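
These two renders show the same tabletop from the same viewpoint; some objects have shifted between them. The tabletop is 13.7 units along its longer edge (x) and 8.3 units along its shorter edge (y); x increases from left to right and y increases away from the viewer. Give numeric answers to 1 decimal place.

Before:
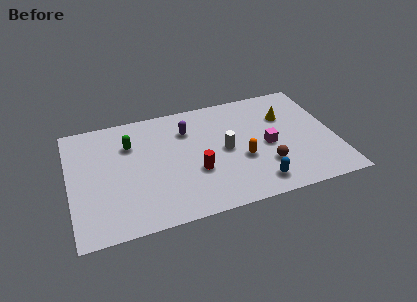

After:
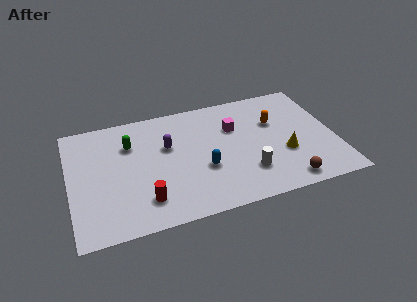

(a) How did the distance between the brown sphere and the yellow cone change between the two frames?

-1.5

Before: roughly 3.5 units apart; after: 2.0. That's 1.5 units closer together.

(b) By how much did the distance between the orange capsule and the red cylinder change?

+5.5

Before: roughly 2.4 units apart; after: 7.9. That's 5.5 units further apart.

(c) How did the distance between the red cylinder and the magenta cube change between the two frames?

+2.3

The distance was about 3.9 in the first image and 6.2 in the second, so they moved 2.3 units further apart.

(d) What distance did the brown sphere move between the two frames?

1.7

The brown sphere moved from about (10.0, 2.4) to (10.9, 1.0), a distance of √(0.9² + 1.4²) ≈ 1.7.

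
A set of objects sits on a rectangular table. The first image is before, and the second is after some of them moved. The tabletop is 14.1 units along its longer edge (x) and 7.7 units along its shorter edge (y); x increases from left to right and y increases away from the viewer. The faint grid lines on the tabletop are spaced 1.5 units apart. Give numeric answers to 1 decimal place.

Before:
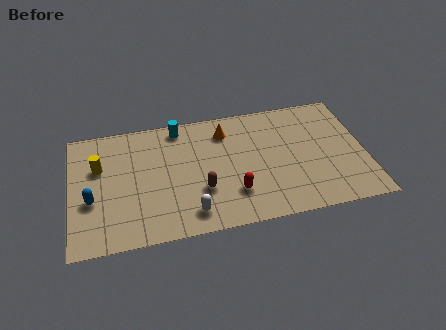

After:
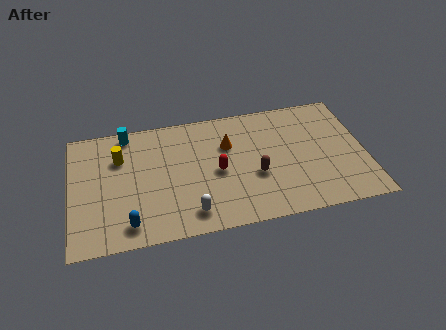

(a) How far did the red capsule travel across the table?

1.7

The red capsule was near (7.7, 2.1) before and (7.0, 3.6) after, so it travelled √(0.7² + 1.5²) ≈ 1.7 units.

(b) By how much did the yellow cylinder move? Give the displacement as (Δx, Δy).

(1.0, 0.4)

The yellow cylinder started near (1.4, 5.0) and ended near (2.4, 5.4).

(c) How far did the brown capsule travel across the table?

2.6

From (6.2, 2.6) to (8.8, 3.0), the brown capsule covered √(2.6² + 0.4²) ≈ 2.6 units.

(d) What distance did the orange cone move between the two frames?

0.9

The orange cone moved from about (7.5, 6.1) to (7.6, 5.2), a distance of √(0.1² + 0.9²) ≈ 0.9.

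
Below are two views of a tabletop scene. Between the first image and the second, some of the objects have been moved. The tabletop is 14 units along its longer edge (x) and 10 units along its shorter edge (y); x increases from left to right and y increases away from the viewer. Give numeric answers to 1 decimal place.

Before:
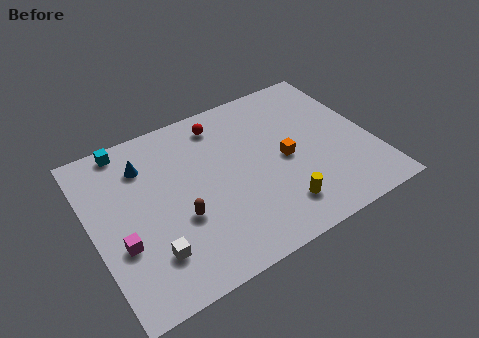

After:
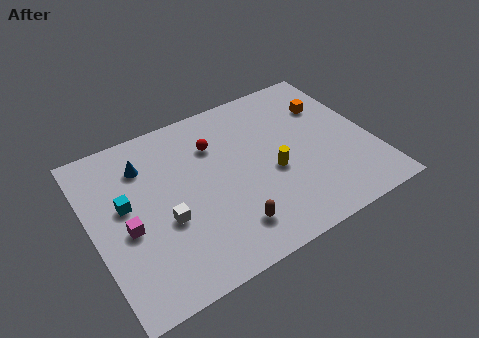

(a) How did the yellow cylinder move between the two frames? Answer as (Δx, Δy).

(0.1, 2.2)

From the two frames, the yellow cylinder sits at roughly (8.8, 2.0) before and (8.9, 4.2) after.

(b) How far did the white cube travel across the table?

1.7

The white cube was near (2.5, 2.4) before and (3.4, 3.9) after, so it travelled √(0.9² + 1.5²) ≈ 1.7 units.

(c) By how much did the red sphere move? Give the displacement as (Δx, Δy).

(-0.5, -1.2)

From the two frames, the red sphere sits at roughly (6.9, 8.4) before and (6.4, 7.2) after.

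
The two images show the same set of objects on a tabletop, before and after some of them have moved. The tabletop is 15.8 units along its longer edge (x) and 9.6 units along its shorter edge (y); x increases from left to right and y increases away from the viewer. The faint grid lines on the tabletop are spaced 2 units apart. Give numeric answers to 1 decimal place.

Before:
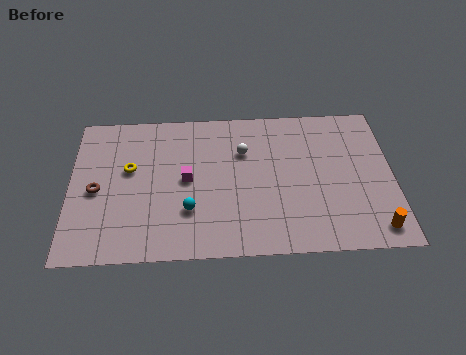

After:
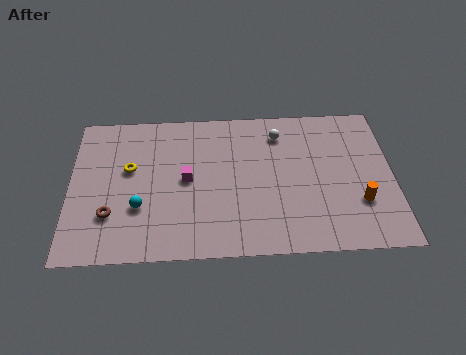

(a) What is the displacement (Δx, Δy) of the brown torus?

(0.7, -1.6)

From the two frames, the brown torus sits at roughly (1.3, 4.4) before and (2.0, 2.8) after.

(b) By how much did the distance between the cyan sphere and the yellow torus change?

-1.5

The distance was about 4.0 in the first image and 2.5 in the second, so they moved 1.5 units closer together.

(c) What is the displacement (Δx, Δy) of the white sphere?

(1.8, 1.1)

The white sphere was at about (8.5, 6.6) and moved to about (10.3, 7.7).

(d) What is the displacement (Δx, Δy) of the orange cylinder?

(-0.7, 1.7)

From the two frames, the orange cylinder sits at roughly (14.8, 1.3) before and (14.1, 3.0) after.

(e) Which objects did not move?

the yellow torus and the magenta cube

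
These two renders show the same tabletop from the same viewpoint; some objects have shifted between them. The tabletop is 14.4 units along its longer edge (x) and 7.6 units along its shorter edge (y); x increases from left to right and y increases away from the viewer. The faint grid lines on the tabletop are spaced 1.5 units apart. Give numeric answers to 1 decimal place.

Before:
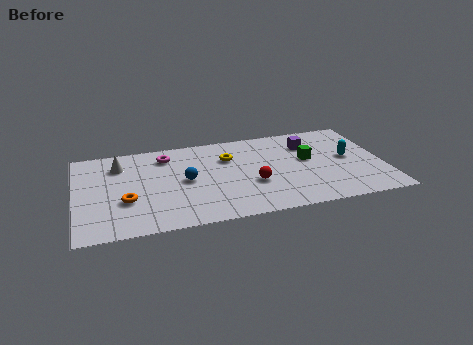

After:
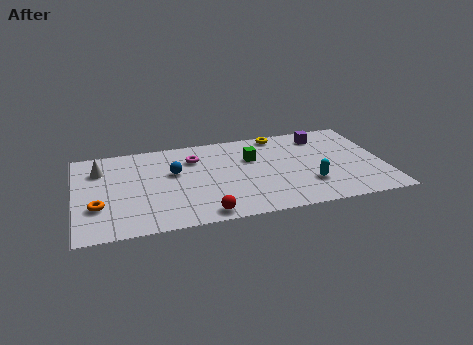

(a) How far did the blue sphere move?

0.9

From (5.1, 3.8) to (4.6, 4.6), the blue sphere covered √(0.5² + 0.8²) ≈ 0.9 units.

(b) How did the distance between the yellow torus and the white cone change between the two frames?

+3.5

The distance was about 5.1 in the first image and 8.6 in the second, so they moved 3.5 units further apart.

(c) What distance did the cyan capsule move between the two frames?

2.7

The cyan capsule moved from about (12.8, 4.0) to (10.8, 2.2), a distance of √(2.0² + 1.8²) ≈ 2.7.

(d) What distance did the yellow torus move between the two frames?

2.9

The yellow torus moved from about (7.2, 5.3) to (9.7, 6.8), a distance of √(2.5² + 1.5²) ≈ 2.9.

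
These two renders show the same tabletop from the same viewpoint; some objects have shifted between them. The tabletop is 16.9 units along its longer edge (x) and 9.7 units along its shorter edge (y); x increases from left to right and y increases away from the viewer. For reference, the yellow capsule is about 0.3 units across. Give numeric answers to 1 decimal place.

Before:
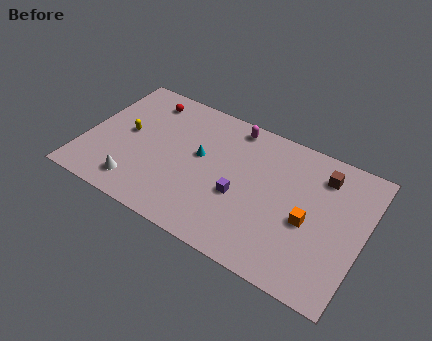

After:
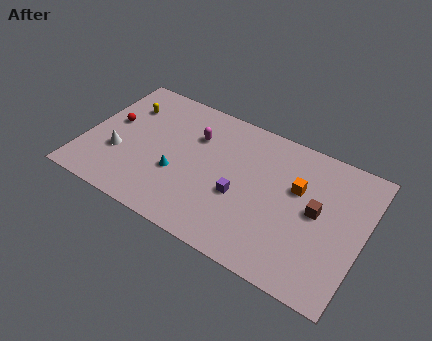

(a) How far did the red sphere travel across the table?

3.1

From (3.1, 8.1) to (1.4, 5.5), the red sphere covered √(1.7² + 2.6²) ≈ 3.1 units.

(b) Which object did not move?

the purple cube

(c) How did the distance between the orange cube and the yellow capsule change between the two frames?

-0.5

They were about 11.3 units apart before and 10.8 after — 0.5 units closer together.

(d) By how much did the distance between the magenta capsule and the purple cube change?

-0.5

They were about 4.8 units apart before and 4.3 after — 0.5 units closer together.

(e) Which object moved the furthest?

the red sphere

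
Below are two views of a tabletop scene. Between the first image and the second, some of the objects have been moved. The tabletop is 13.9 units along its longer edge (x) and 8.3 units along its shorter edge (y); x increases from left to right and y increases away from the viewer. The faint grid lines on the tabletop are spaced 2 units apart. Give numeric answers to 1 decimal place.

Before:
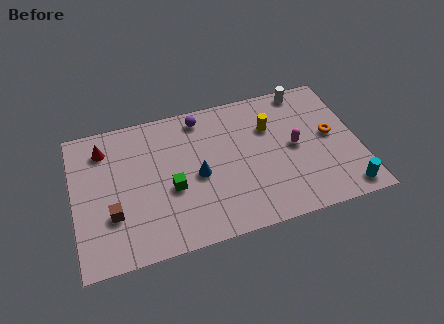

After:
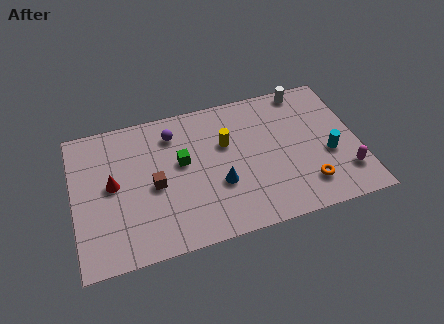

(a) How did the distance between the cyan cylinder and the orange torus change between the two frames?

-1.5

They were about 3.4 units apart before and 1.9 after — 1.5 units closer together.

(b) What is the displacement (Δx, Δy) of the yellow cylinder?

(-2.2, -0.4)

The yellow cylinder started near (9.7, 5.7) and ended near (7.5, 5.3).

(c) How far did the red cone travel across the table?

2.2

The red cone moved from about (1.6, 6.6) to (1.9, 4.4), a distance of √(0.3² + 2.2²) ≈ 2.2.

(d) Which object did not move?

the white cylinder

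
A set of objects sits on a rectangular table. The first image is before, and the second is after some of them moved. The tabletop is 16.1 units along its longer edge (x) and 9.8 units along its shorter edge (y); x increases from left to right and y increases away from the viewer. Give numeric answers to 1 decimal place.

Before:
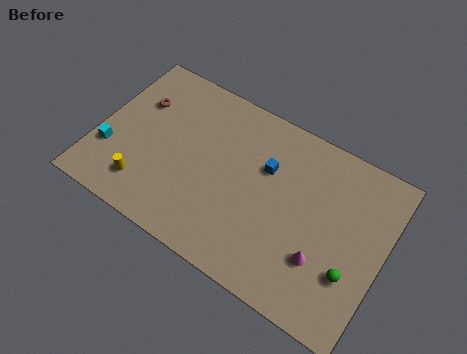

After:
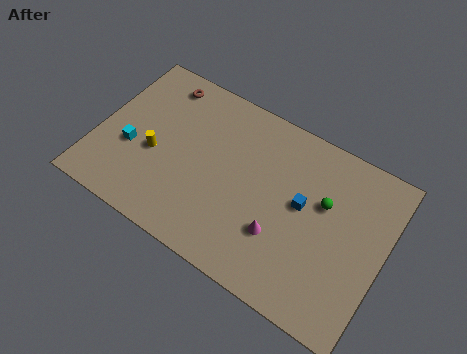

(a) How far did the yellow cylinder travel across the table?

2.1

From (3.1, 2.0) to (3.3, 4.1), the yellow cylinder covered √(0.2² + 2.1²) ≈ 2.1 units.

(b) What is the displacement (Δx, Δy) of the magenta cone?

(-2.4, 0.1)

The magenta cone was at about (13.0, 3.0) and moved to about (10.6, 3.1).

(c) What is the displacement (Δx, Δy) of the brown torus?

(1.0, 1.7)

The brown torus started near (1.9, 6.7) and ended near (2.9, 8.4).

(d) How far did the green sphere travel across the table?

3.6

The green sphere was near (14.6, 3.1) before and (12.6, 6.1) after, so it travelled √(2.0² + 3.0²) ≈ 3.6 units.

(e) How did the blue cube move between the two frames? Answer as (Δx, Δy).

(2.2, -1.0)

The blue cube started near (9.3, 6.4) and ended near (11.5, 5.4).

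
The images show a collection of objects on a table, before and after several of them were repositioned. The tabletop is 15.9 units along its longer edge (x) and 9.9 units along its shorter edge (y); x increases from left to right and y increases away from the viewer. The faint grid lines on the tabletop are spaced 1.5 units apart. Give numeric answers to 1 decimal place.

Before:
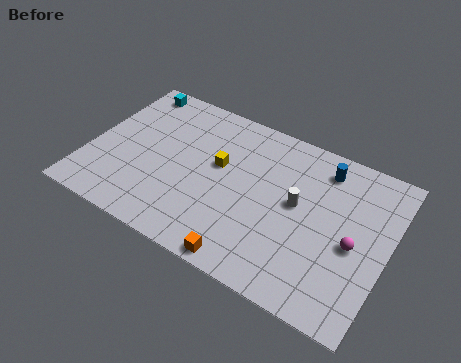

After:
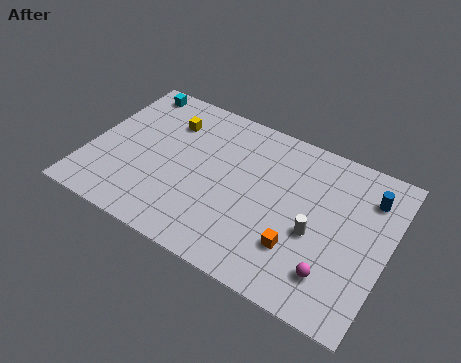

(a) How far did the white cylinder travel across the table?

1.7

From (11.1, 5.4) to (12.2, 4.1), the white cylinder covered √(1.1² + 1.3²) ≈ 1.7 units.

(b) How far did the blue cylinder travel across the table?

2.6

The blue cylinder was near (12.1, 8.2) before and (14.6, 7.6) after, so it travelled √(2.5² + 0.6²) ≈ 2.6 units.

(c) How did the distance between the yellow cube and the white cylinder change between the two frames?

+4.7

Before: roughly 4.3 units apart; after: 9.0. That's 4.7 units further apart.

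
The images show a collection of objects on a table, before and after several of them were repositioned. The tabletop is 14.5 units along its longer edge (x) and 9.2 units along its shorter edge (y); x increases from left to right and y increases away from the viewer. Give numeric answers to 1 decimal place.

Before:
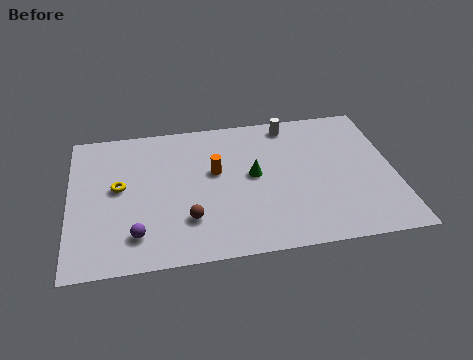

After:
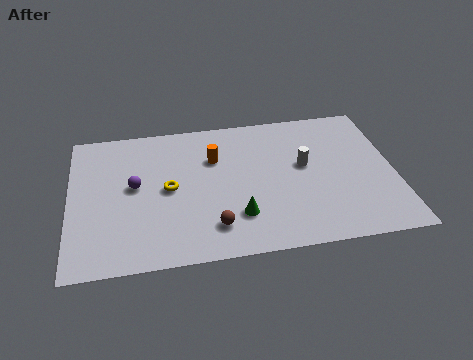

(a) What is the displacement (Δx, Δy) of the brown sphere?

(1.1, -0.6)

The brown sphere was at about (5.2, 2.5) and moved to about (6.3, 1.9).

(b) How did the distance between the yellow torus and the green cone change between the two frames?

-2.3

Before: roughly 6.0 units apart; after: 3.7. That's 2.3 units closer together.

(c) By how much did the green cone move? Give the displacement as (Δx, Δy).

(-0.8, -2.5)

The green cone started near (8.2, 4.9) and ended near (7.4, 2.4).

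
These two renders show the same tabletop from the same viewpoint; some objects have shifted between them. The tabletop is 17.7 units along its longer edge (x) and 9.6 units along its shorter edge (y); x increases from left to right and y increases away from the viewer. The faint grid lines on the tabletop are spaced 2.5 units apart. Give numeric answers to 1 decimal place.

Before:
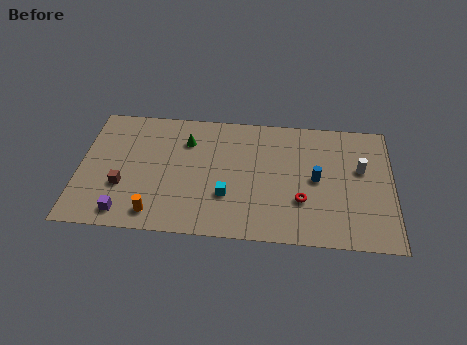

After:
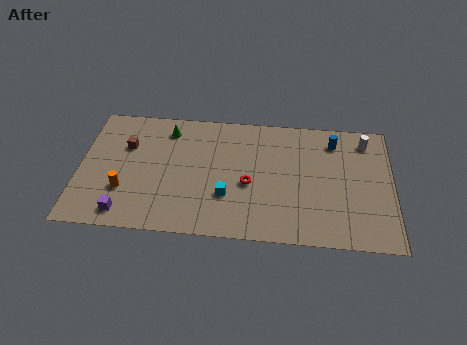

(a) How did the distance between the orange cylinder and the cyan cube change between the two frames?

+1.5

The distance was about 4.3 in the first image and 5.8 in the second, so they moved 1.5 units further apart.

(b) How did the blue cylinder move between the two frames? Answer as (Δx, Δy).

(1.0, 3.0)

From the two frames, the blue cylinder sits at roughly (13.4, 4.8) before and (14.4, 7.8) after.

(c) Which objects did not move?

the purple cube and the cyan cube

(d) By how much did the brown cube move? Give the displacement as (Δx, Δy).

(0.1, 3.1)

The brown cube was at about (2.5, 3.3) and moved to about (2.6, 6.4).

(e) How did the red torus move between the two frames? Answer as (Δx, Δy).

(-3.0, 1.0)

From the two frames, the red torus sits at roughly (12.6, 3.1) before and (9.6, 4.1) after.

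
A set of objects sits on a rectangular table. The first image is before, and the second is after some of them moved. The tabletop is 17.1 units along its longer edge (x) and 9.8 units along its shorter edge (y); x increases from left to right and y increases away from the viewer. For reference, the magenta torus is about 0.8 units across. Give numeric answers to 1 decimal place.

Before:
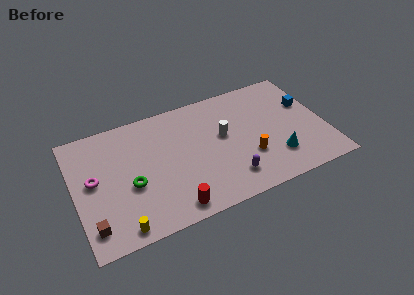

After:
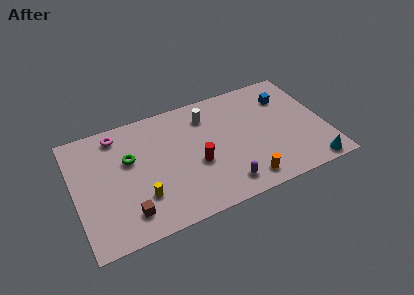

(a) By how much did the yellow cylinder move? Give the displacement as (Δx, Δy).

(1.6, 1.8)

The yellow cylinder started near (2.7, 1.0) and ended near (4.3, 2.8).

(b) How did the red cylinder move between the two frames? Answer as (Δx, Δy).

(2.0, 2.8)

The red cylinder was at about (6.2, 1.2) and moved to about (8.2, 4.0).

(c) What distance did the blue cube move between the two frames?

1.7

The blue cube was near (16.1, 6.2) before and (14.8, 7.3) after, so it travelled √(1.3² + 1.1²) ≈ 1.7 units.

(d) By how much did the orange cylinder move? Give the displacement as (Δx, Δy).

(-0.5, -1.8)

The orange cylinder started near (11.7, 3.2) and ended near (11.2, 1.4).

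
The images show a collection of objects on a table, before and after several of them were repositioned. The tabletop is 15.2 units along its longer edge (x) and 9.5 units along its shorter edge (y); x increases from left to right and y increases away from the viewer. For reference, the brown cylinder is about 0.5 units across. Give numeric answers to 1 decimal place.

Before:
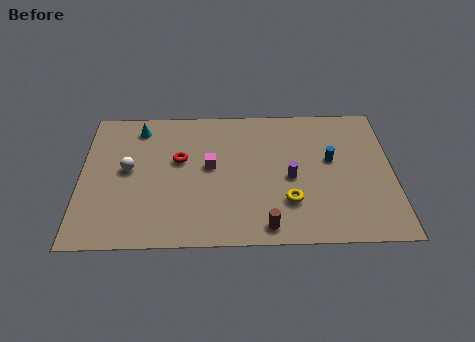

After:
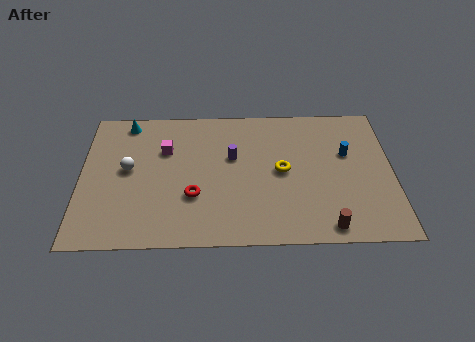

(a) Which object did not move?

the white sphere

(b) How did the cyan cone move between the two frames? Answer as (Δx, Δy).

(-0.6, 0.4)

The cyan cone started near (2.8, 8.0) and ended near (2.2, 8.4).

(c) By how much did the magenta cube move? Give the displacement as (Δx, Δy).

(-2.2, 1.2)

From the two frames, the magenta cube sits at roughly (6.3, 5.2) before and (4.1, 6.4) after.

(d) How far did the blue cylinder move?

0.9

From (12.2, 5.5) to (13.0, 5.9), the blue cylinder covered √(0.8² + 0.4²) ≈ 0.9 units.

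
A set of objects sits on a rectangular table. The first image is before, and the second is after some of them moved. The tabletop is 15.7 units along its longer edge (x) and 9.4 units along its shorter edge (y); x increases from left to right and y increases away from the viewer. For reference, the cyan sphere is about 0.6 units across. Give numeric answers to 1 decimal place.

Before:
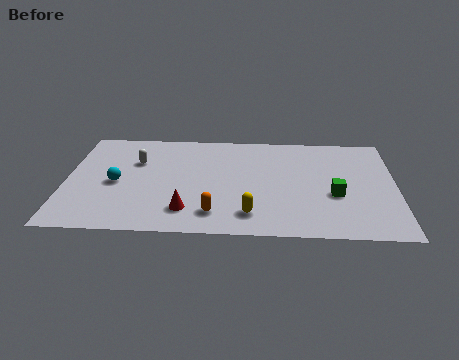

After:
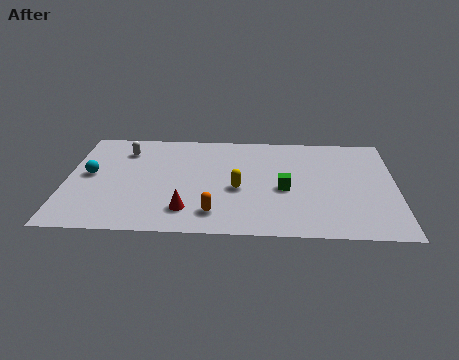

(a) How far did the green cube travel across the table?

2.4

The green cube was near (12.8, 3.7) before and (10.4, 4.1) after, so it travelled √(2.4² + 0.4²) ≈ 2.4 units.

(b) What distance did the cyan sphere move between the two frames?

1.5

The cyan sphere was near (2.4, 4.3) before and (1.1, 5.0) after, so it travelled √(1.3² + 0.7²) ≈ 1.5 units.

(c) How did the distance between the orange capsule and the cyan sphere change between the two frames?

+1.5

They were about 5.3 units apart before and 6.8 after — 1.5 units further apart.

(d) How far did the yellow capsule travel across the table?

2.3

The yellow capsule was near (8.8, 1.8) before and (8.2, 4.0) after, so it travelled √(0.6² + 2.2²) ≈ 2.3 units.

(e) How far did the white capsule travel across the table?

1.2

From (3.3, 6.3) to (2.7, 7.3), the white capsule covered √(0.6² + 1.0²) ≈ 1.2 units.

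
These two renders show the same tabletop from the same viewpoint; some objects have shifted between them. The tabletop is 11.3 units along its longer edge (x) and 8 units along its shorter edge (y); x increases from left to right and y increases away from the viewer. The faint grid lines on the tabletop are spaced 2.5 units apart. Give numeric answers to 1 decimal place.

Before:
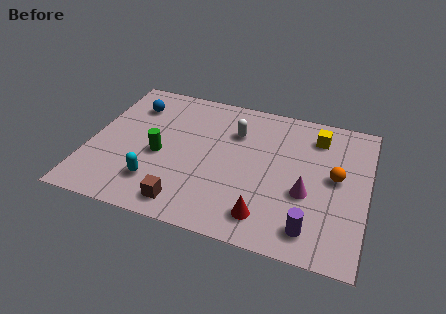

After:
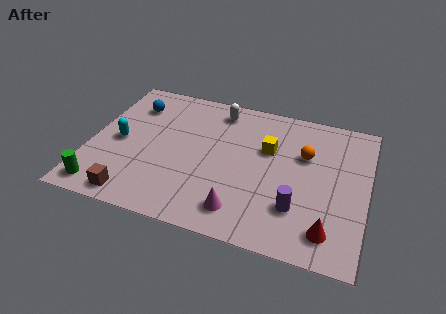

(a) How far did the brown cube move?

2.1

The brown cube moved from about (4.2, 1.1) to (2.1, 0.9), a distance of √(2.1² + 0.2²) ≈ 2.1.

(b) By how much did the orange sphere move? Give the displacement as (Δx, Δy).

(-1.3, 0.9)

From the two frames, the orange sphere sits at roughly (10.0, 4.3) before and (8.7, 5.2) after.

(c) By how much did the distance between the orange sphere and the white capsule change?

-0.4

Before: roughly 4.4 units apart; after: 4.0. That's 0.4 units closer together.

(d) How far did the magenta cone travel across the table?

3.0

The magenta cone moved from about (8.9, 3.1) to (6.4, 1.4), a distance of √(2.5² + 1.7²) ≈ 3.0.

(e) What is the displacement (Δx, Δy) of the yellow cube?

(-1.9, -1.3)

The yellow cube started near (9.1, 6.4) and ended near (7.2, 5.1).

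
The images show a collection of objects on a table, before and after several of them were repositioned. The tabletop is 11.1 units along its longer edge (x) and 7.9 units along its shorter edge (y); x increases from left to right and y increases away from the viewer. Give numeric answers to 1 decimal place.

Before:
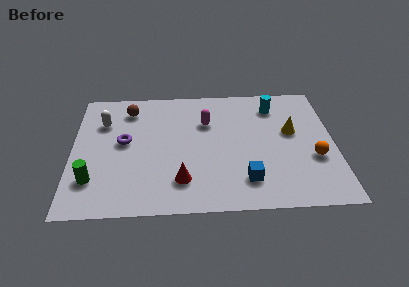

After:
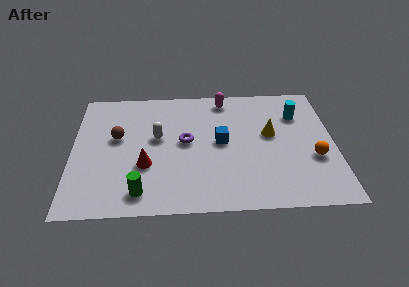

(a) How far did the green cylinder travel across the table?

2.2

The green cylinder was near (0.9, 2.0) before and (2.9, 1.2) after, so it travelled √(2.0² + 0.8²) ≈ 2.2 units.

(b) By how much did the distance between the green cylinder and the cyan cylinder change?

-0.7

They were about 8.8 units apart before and 8.1 after — 0.7 units closer together.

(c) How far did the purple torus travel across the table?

2.6

The purple torus moved from about (2.2, 4.3) to (4.8, 4.2), a distance of √(2.6² + 0.1²) ≈ 2.6.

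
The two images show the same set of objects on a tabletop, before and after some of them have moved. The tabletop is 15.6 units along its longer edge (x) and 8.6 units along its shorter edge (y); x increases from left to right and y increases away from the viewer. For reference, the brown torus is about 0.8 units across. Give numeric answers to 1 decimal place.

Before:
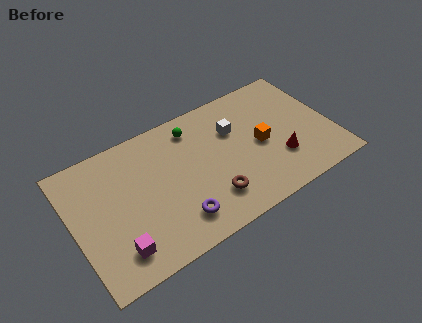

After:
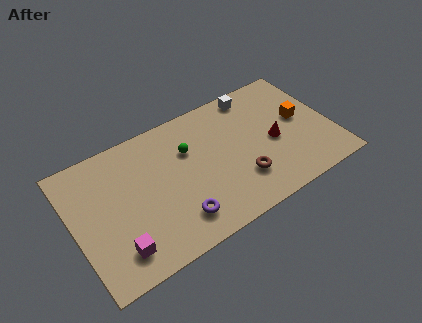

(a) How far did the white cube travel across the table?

2.4

The white cube moved from about (9.9, 5.8) to (11.5, 7.6), a distance of √(1.6² + 1.8²) ≈ 2.4.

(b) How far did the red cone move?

1.3

The red cone was near (12.2, 2.6) before and (12.1, 3.9) after, so it travelled √(0.1² + 1.3²) ≈ 1.3 units.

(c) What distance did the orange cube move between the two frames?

2.7

The orange cube was near (11.3, 4.1) before and (13.9, 4.7) after, so it travelled √(2.6² + 0.6²) ≈ 2.7 units.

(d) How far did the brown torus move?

1.9

The brown torus was near (7.9, 2.1) before and (9.8, 2.4) after, so it travelled √(1.9² + 0.3²) ≈ 1.9 units.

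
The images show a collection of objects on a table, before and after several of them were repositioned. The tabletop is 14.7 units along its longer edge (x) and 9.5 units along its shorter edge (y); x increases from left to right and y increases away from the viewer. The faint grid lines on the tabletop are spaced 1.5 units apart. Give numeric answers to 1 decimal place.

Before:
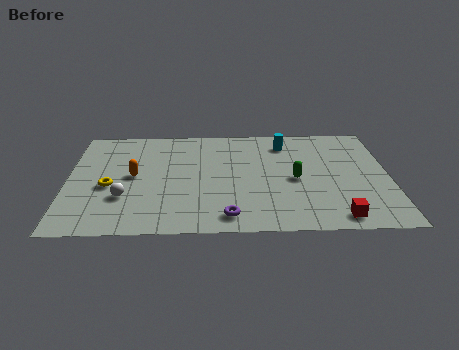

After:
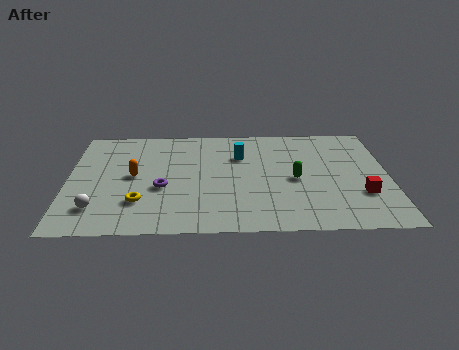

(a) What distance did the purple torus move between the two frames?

3.9

The purple torus moved from about (7.3, 1.3) to (4.3, 3.8), a distance of √(3.0² + 2.5²) ≈ 3.9.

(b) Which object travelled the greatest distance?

the purple torus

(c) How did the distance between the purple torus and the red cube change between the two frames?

+4.2

The distance was about 4.9 in the first image and 9.1 in the second, so they moved 4.2 units further apart.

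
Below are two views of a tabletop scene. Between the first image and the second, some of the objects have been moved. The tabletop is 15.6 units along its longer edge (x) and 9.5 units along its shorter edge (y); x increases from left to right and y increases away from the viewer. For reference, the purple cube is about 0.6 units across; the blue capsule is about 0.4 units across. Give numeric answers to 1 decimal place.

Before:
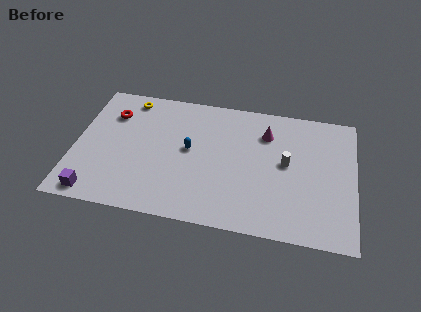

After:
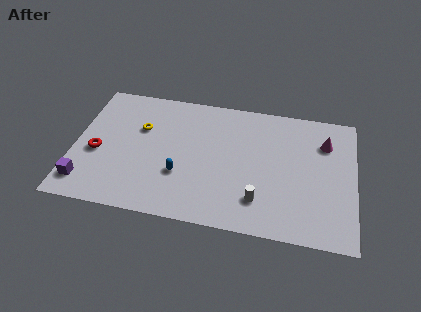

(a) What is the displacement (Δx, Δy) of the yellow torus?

(0.8, -2.1)

From the two frames, the yellow torus sits at roughly (2.8, 8.3) before and (3.6, 6.2) after.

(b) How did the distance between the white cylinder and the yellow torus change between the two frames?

-1.7

Before: roughly 9.6 units apart; after: 7.9. That's 1.7 units closer together.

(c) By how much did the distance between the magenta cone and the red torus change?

+4.3

The distance was about 8.7 in the first image and 13.0 in the second, so they moved 4.3 units further apart.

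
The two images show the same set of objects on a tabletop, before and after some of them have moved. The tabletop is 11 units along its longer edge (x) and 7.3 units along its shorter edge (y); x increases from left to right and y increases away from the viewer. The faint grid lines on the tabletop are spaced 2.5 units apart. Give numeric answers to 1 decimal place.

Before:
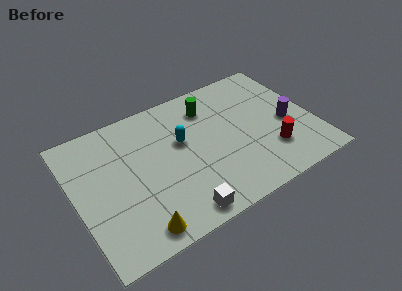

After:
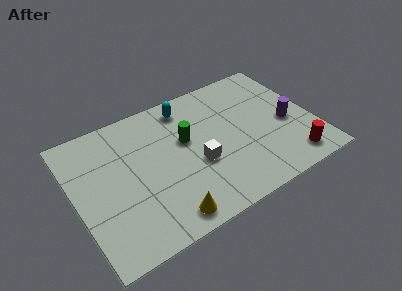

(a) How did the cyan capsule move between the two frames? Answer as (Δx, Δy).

(0.5, 1.8)

From the two frames, the cyan capsule sits at roughly (5.0, 4.4) before and (5.5, 6.2) after.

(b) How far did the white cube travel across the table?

2.4

The white cube was near (4.3, 0.8) before and (5.5, 2.9) after, so it travelled √(1.2² + 2.1²) ≈ 2.4 units.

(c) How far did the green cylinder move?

1.8

The green cylinder was near (6.5, 5.7) before and (5.2, 4.4) after, so it travelled √(1.3² + 1.3²) ≈ 1.8 units.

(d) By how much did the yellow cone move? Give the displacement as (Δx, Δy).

(1.3, 0.0)

The yellow cone was at about (2.4, 0.9) and moved to about (3.7, 0.9).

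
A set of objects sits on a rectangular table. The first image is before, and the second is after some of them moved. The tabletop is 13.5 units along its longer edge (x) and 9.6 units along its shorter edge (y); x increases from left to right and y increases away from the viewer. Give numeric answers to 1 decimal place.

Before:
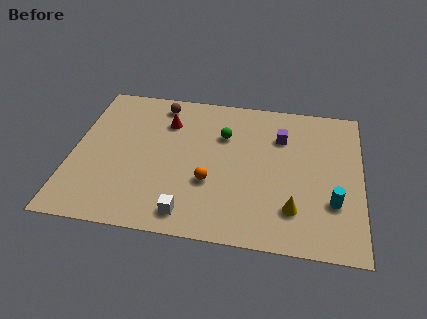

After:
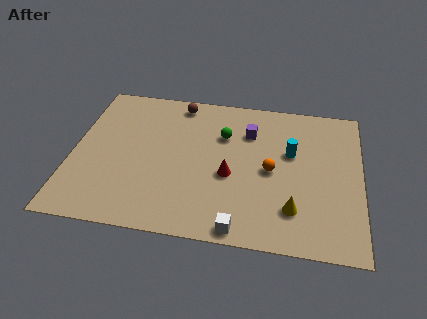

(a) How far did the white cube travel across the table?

2.5

The white cube was near (5.6, 1.3) before and (8.0, 0.8) after, so it travelled √(2.4² + 0.5²) ≈ 2.5 units.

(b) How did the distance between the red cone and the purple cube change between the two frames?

-2.3

They were about 5.4 units apart before and 3.1 after — 2.3 units closer together.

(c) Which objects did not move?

the green sphere and the yellow cone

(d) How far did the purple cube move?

1.5

From (9.7, 6.9) to (8.2, 7.0), the purple cube covered √(1.5² + 0.1²) ≈ 1.5 units.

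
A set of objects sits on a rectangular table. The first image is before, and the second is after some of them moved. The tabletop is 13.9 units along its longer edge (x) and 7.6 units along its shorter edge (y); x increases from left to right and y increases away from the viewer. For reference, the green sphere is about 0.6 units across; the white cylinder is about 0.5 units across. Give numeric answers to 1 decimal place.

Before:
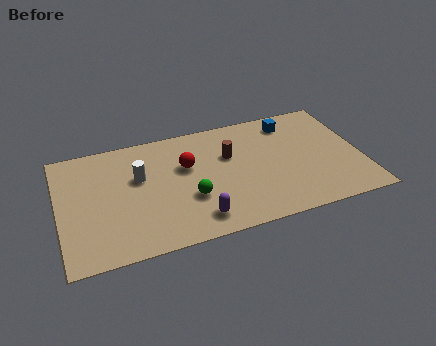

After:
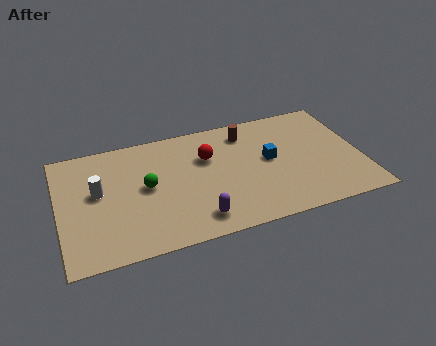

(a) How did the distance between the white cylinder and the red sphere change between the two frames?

+3.0

The distance was about 2.2 in the first image and 5.2 in the second, so they moved 3.0 units further apart.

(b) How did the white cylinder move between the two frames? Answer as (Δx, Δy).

(-1.9, -0.4)

The white cylinder started near (3.7, 4.7) and ended near (1.8, 4.3).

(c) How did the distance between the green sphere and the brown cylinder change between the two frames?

+2.3

Before: roughly 3.0 units apart; after: 5.3. That's 2.3 units further apart.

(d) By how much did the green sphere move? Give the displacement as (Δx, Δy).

(-1.9, 1.3)

The green sphere started near (5.9, 2.7) and ended near (4.0, 4.0).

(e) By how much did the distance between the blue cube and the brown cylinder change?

-1.0

They were about 3.3 units apart before and 2.3 after — 1.0 units closer together.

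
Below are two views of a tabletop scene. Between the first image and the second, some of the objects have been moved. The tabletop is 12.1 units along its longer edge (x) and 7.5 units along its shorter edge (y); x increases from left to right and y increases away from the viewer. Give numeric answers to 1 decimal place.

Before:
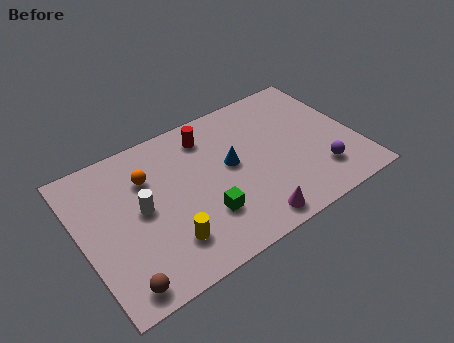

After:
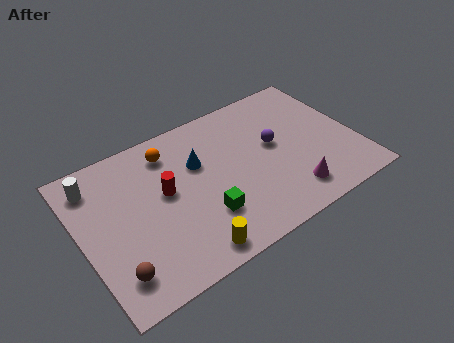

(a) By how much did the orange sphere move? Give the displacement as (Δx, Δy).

(1.1, 0.8)

From the two frames, the orange sphere sits at roughly (3.1, 5.3) before and (4.2, 6.1) after.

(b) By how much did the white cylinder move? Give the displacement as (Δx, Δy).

(-1.7, 2.2)

From the two frames, the white cylinder sits at roughly (2.6, 3.9) before and (0.9, 6.1) after.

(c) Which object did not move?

the green cube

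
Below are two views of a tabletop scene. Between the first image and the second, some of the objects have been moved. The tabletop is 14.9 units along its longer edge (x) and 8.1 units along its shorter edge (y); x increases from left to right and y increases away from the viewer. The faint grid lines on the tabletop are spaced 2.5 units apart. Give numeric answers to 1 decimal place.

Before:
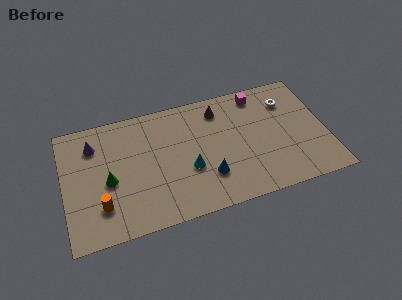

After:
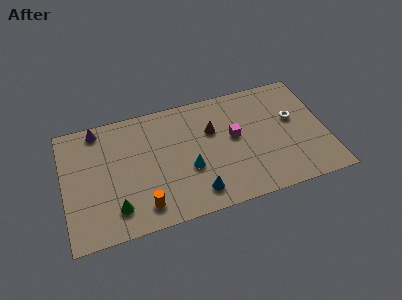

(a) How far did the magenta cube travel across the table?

3.0

From (11.3, 7.0) to (9.7, 4.5), the magenta cube covered √(1.6² + 2.5²) ≈ 3.0 units.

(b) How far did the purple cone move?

1.0

The purple cone was near (1.8, 6.2) before and (2.1, 7.2) after, so it travelled √(0.3² + 1.0²) ≈ 1.0 units.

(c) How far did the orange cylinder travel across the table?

2.4

The orange cylinder was near (2.0, 2.1) before and (4.3, 1.4) after, so it travelled √(2.3² + 0.7²) ≈ 2.4 units.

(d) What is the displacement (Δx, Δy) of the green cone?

(0.3, -1.9)

The green cone started near (2.5, 3.6) and ended near (2.8, 1.7).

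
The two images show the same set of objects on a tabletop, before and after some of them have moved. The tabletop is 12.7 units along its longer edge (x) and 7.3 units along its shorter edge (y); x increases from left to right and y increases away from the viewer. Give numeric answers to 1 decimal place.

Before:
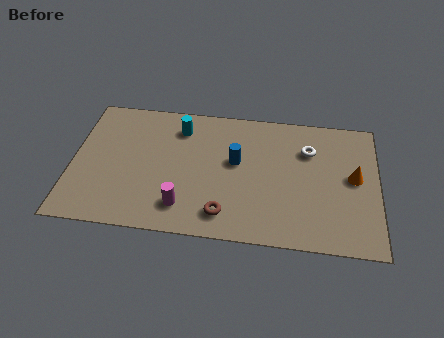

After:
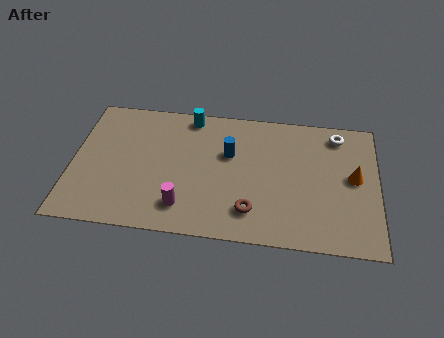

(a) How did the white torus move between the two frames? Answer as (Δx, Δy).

(1.2, 1.0)

The white torus was at about (9.8, 5.2) and moved to about (11.0, 6.2).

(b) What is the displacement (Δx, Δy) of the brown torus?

(1.1, 0.3)

The brown torus was at about (6.4, 1.3) and moved to about (7.5, 1.6).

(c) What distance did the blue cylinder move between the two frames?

0.5

The blue cylinder was near (6.8, 4.2) before and (6.5, 4.6) after, so it travelled √(0.3² + 0.4²) ≈ 0.5 units.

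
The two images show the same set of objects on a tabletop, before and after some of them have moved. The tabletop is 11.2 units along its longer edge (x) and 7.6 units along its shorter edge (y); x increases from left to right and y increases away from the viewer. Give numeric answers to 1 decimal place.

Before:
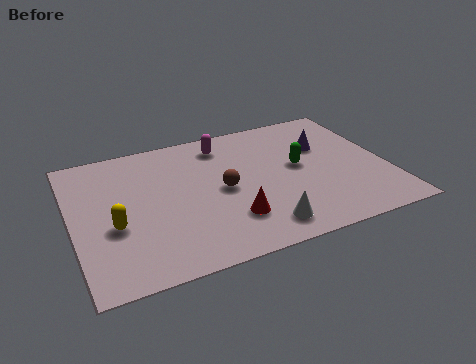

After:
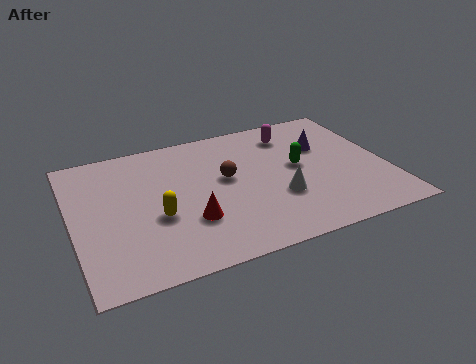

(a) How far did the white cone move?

1.6

The white cone was near (6.4, 1.2) before and (7.2, 2.6) after, so it travelled √(0.8² + 1.4²) ≈ 1.6 units.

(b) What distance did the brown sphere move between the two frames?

0.6

The brown sphere was near (5.3, 3.7) before and (5.5, 4.3) after, so it travelled √(0.2² + 0.6²) ≈ 0.6 units.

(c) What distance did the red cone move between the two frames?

1.5

The red cone moved from about (5.4, 2.0) to (4.0, 2.4), a distance of √(1.4² + 0.4²) ≈ 1.5.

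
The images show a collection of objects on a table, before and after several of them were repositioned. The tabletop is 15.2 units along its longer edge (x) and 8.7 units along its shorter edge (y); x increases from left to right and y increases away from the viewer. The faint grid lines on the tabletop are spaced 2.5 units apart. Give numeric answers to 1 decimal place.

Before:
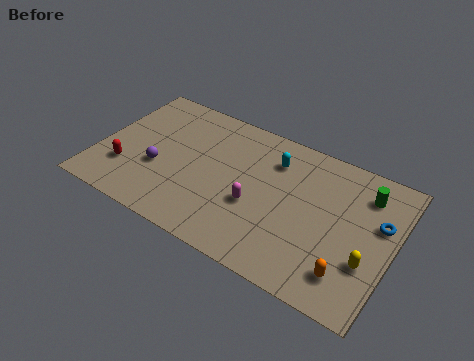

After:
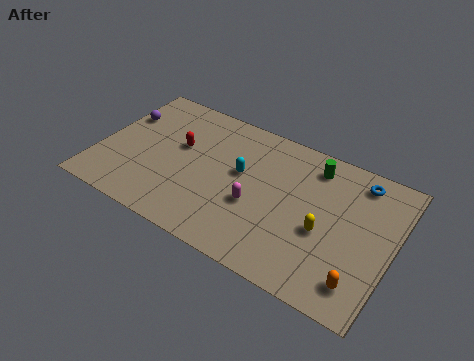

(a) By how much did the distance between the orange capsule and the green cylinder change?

+1.4

The distance was about 5.0 in the first image and 6.4 in the second, so they moved 1.4 units further apart.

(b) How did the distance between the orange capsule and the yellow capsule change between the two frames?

+1.5

They were about 1.4 units apart before and 2.9 after — 1.5 units further apart.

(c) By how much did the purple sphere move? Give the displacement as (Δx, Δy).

(-2.4, 2.6)

The purple sphere started near (3.2, 3.3) and ended near (0.8, 5.9).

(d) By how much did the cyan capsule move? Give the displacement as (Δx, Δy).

(-1.5, -1.6)

The cyan capsule was at about (8.8, 6.6) and moved to about (7.3, 5.0).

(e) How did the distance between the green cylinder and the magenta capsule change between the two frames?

-1.7

They were about 6.2 units apart before and 4.5 after — 1.7 units closer together.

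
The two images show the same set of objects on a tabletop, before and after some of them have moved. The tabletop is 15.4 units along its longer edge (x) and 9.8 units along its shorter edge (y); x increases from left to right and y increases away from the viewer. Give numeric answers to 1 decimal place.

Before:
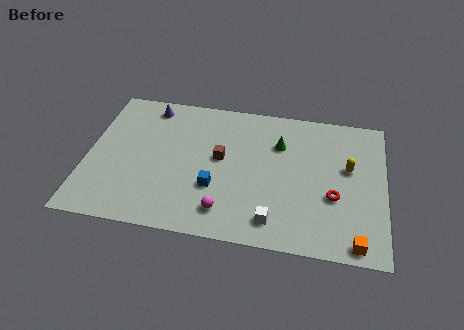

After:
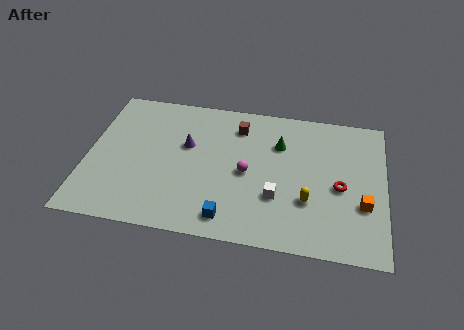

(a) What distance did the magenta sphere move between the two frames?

3.0

From (7.3, 1.8) to (8.3, 4.6), the magenta sphere covered √(1.0² + 2.8²) ≈ 3.0 units.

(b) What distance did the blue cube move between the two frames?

2.1

The blue cube was near (6.7, 3.3) before and (7.5, 1.4) after, so it travelled √(0.8² + 1.9²) ≈ 2.1 units.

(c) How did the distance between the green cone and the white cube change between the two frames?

-1.6

They were about 5.3 units apart before and 3.7 after — 1.6 units closer together.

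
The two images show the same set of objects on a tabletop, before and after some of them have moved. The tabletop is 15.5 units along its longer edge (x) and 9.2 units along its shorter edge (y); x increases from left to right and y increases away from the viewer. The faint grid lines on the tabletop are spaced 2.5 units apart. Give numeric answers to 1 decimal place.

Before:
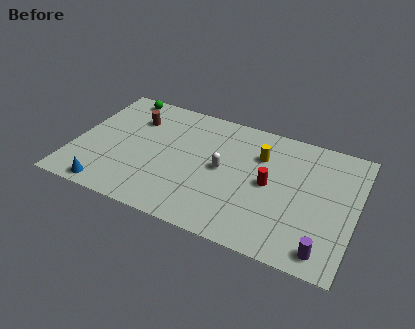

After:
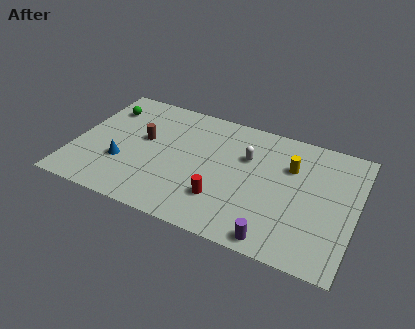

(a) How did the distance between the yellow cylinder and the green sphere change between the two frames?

+2.2

Before: roughly 8.3 units apart; after: 10.5. That's 2.2 units further apart.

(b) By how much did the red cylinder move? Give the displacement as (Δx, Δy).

(-2.4, -2.1)

The red cylinder was at about (10.8, 4.6) and moved to about (8.4, 2.5).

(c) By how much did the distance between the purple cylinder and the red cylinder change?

-1.2

They were about 4.7 units apart before and 3.5 after — 1.2 units closer together.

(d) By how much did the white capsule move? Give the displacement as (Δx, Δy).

(1.2, 1.4)

The white capsule was at about (8.2, 4.7) and moved to about (9.4, 6.1).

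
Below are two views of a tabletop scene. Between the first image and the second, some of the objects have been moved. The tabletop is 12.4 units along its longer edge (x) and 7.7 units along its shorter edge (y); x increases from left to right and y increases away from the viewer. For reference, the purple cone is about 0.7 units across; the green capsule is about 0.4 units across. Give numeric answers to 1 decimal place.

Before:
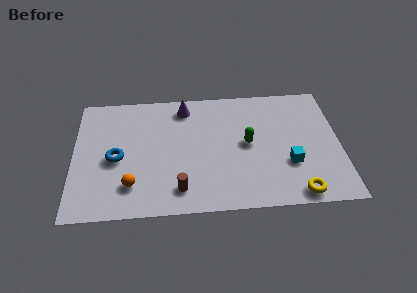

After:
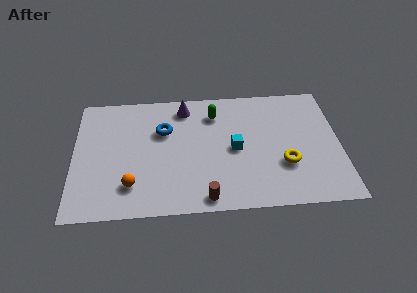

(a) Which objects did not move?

the purple cone and the orange sphere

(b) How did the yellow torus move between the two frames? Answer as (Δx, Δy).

(-0.5, 1.8)

The yellow torus started near (10.3, 0.8) and ended near (9.8, 2.6).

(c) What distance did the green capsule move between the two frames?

2.5

The green capsule moved from about (8.1, 4.0) to (6.6, 6.0), a distance of √(1.5² + 2.0²) ≈ 2.5.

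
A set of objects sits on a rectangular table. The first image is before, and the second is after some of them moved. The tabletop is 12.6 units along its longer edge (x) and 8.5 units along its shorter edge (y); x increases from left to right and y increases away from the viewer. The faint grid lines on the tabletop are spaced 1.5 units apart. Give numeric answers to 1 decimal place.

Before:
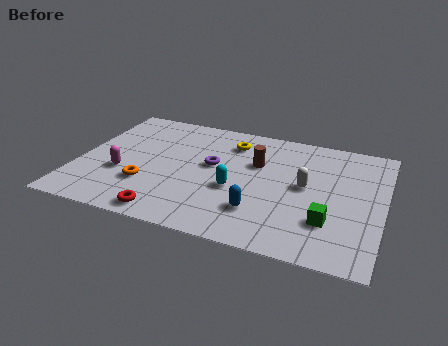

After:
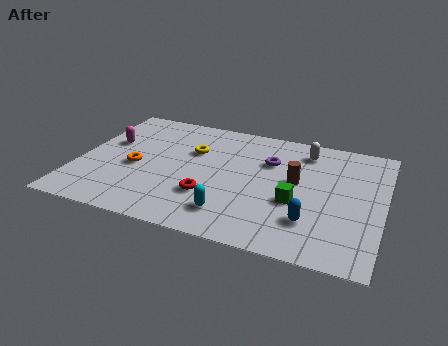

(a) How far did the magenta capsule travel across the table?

2.2

From (1.9, 3.1) to (1.1, 5.2), the magenta capsule covered √(0.8² + 2.1²) ≈ 2.2 units.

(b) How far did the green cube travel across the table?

1.7

From (10.5, 2.4) to (9.1, 3.3), the green cube covered √(1.4² + 0.9²) ≈ 1.7 units.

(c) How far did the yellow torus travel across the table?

1.9

The yellow torus was near (6.1, 6.7) before and (4.6, 5.6) after, so it travelled √(1.5² + 1.1²) ≈ 1.9 units.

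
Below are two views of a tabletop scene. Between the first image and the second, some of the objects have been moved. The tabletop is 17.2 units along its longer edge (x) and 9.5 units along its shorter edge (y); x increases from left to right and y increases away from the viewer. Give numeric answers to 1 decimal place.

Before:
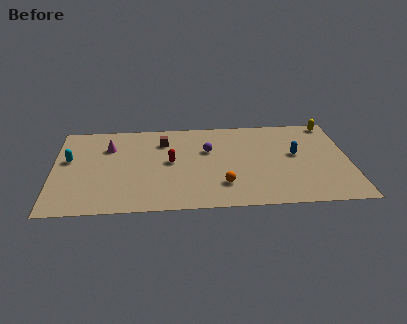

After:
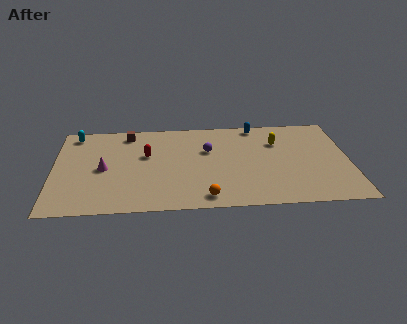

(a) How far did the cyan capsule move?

2.7

From (0.9, 5.6) to (1.2, 8.3), the cyan capsule covered √(0.3² + 2.7²) ≈ 2.7 units.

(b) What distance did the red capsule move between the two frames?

1.6

From (6.8, 5.0) to (5.4, 5.8), the red capsule covered √(1.4² + 0.8²) ≈ 1.6 units.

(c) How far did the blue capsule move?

4.0

The blue capsule was near (14.1, 5.3) before and (11.9, 8.6) after, so it travelled √(2.2² + 3.3²) ≈ 4.0 units.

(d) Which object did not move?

the purple sphere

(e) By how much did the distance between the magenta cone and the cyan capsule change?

+1.6

Before: roughly 2.6 units apart; after: 4.2. That's 1.6 units further apart.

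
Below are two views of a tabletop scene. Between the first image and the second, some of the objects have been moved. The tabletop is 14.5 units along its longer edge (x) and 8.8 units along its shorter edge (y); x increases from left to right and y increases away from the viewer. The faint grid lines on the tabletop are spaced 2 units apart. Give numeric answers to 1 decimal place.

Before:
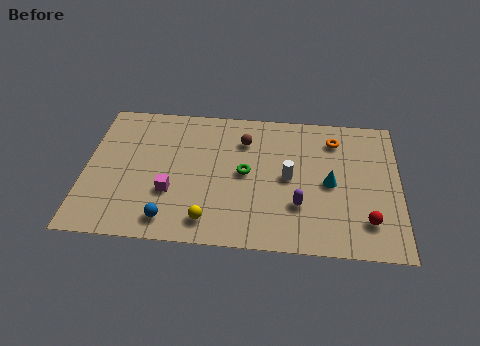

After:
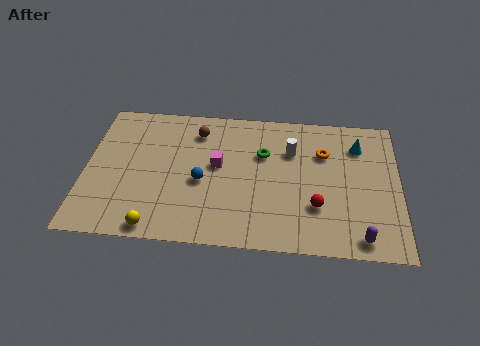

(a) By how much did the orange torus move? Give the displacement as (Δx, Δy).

(-0.5, -0.9)

The orange torus was at about (11.5, 7.0) and moved to about (11.0, 6.1).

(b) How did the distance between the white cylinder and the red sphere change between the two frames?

-0.7

They were about 4.3 units apart before and 3.6 after — 0.7 units closer together.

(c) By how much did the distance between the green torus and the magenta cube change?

-1.4

They were about 3.7 units apart before and 2.3 after — 1.4 units closer together.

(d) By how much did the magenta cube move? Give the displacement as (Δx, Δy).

(2.1, 1.9)

From the two frames, the magenta cube sits at roughly (4.0, 3.0) before and (6.1, 4.9) after.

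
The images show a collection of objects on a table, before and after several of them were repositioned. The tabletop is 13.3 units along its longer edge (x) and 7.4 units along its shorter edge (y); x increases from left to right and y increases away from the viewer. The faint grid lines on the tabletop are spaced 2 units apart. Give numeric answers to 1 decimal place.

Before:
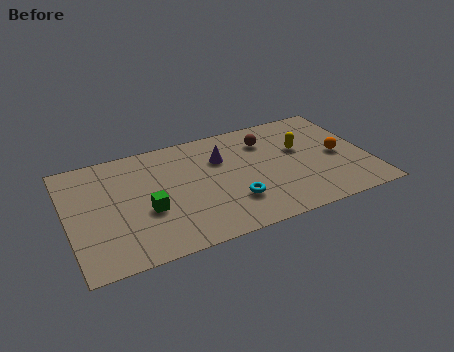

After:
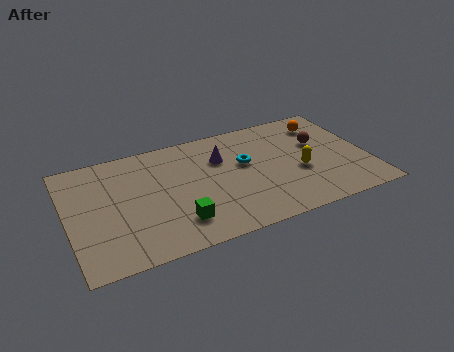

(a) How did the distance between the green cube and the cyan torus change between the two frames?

+0.5

The distance was about 3.8 in the first image and 4.3 in the second, so they moved 0.5 units further apart.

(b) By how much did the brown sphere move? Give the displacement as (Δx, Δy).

(2.3, -1.0)

From the two frames, the brown sphere sits at roughly (9.0, 5.6) before and (11.3, 4.6) after.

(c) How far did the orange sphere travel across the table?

2.4

The orange sphere was near (12.0, 3.5) before and (11.7, 5.9) after, so it travelled √(0.3² + 2.4²) ≈ 2.4 units.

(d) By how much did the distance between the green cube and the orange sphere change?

-0.4

Before: roughly 8.6 units apart; after: 8.2. That's 0.4 units closer together.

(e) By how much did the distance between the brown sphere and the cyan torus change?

-0.6

They were about 4.0 units apart before and 3.4 after — 0.6 units closer together.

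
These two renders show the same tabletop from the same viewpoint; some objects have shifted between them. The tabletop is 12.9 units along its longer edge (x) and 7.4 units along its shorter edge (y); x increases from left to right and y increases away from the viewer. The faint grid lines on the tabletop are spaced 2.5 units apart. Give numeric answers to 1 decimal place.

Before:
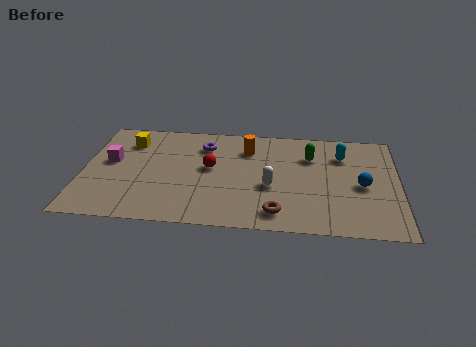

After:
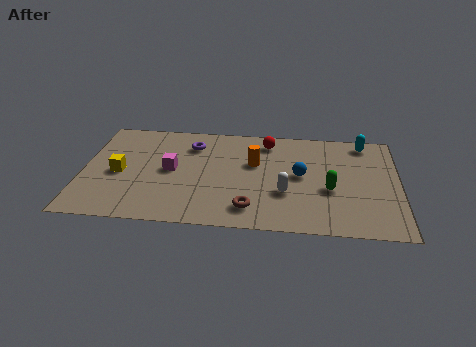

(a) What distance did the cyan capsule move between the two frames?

1.3

The cyan capsule moved from about (10.6, 5.5) to (11.5, 6.5), a distance of √(0.9² + 1.0²) ≈ 1.3.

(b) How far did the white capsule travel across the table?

0.7

From (7.7, 3.0) to (8.3, 2.6), the white capsule covered √(0.6² + 0.4²) ≈ 0.7 units.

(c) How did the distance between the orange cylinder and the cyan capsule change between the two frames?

+1.0

The distance was about 3.9 in the first image and 4.9 in the second, so they moved 1.0 units further apart.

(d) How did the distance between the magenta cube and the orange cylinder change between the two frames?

-2.3

Before: roughly 5.8 units apart; after: 3.5. That's 2.3 units closer together.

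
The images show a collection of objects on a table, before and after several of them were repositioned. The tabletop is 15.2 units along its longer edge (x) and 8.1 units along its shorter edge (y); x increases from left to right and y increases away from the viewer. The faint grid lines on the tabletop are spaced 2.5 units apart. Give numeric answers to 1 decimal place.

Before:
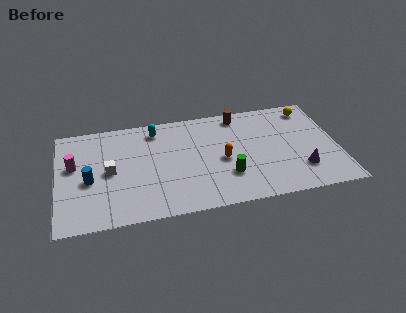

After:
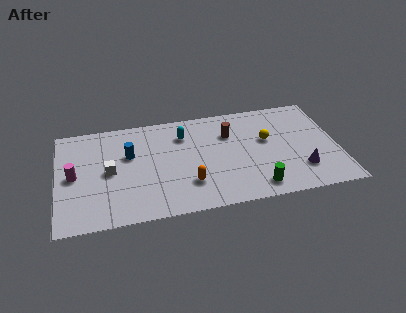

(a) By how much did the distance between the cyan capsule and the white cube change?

+0.8

They were about 3.8 units apart before and 4.6 after — 0.8 units further apart.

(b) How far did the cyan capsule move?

1.7

From (5.4, 6.8) to (6.9, 6.1), the cyan capsule covered √(1.5² + 0.7²) ≈ 1.7 units.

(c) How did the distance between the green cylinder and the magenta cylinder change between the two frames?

+1.6

Before: roughly 8.5 units apart; after: 10.1. That's 1.6 units further apart.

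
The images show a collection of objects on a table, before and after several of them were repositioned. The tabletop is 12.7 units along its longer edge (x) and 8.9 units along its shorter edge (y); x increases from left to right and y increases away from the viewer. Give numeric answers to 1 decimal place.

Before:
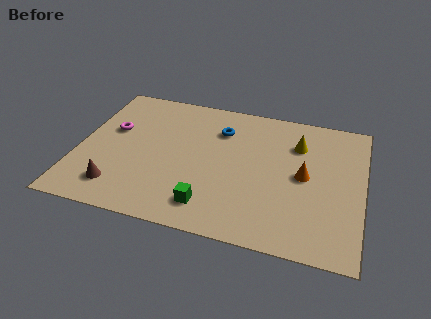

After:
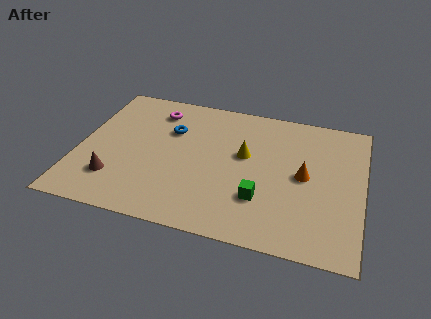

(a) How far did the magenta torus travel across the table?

2.5

The magenta torus was near (1.4, 5.4) before and (3.2, 7.2) after, so it travelled √(1.8² + 1.8²) ≈ 2.5 units.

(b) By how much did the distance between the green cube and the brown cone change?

+2.4

They were about 4.1 units apart before and 6.5 after — 2.4 units further apart.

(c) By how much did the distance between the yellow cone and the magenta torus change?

-3.7

The distance was about 8.4 in the first image and 4.7 in the second, so they moved 3.7 units closer together.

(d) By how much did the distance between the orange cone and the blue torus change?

+1.9

They were about 4.4 units apart before and 6.3 after — 1.9 units further apart.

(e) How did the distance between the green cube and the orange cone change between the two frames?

-2.3

The distance was about 4.9 in the first image and 2.6 in the second, so they moved 2.3 units closer together.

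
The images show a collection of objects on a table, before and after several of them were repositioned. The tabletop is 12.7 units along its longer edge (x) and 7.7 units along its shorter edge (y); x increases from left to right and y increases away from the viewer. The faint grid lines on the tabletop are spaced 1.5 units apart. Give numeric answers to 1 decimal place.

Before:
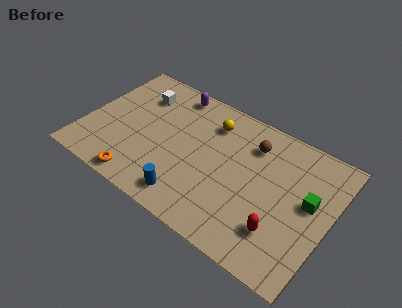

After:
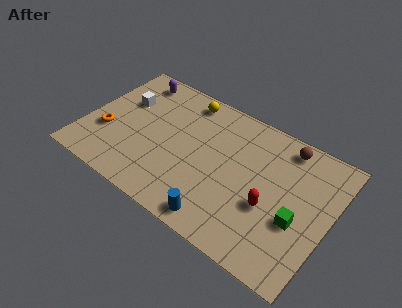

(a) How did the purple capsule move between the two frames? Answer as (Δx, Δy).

(-2.1, -0.2)

From the two frames, the purple capsule sits at roughly (4.0, 6.8) before and (1.9, 6.6) after.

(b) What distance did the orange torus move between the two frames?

2.9

The orange torus was near (3.4, 0.8) before and (1.2, 2.7) after, so it travelled √(2.2² + 1.9²) ≈ 2.9 units.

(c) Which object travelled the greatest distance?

the orange torus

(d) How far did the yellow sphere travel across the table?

1.7

The yellow sphere was near (6.2, 6.0) before and (4.7, 6.7) after, so it travelled √(1.5² + 0.7²) ≈ 1.7 units.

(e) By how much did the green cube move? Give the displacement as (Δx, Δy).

(-0.4, -1.3)

The green cube started near (11.6, 4.3) and ended near (11.2, 3.0).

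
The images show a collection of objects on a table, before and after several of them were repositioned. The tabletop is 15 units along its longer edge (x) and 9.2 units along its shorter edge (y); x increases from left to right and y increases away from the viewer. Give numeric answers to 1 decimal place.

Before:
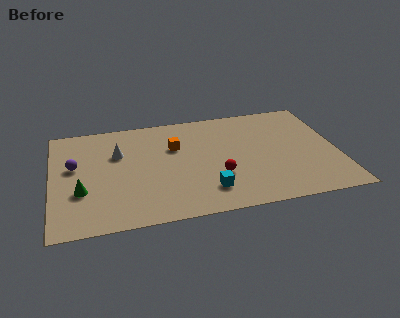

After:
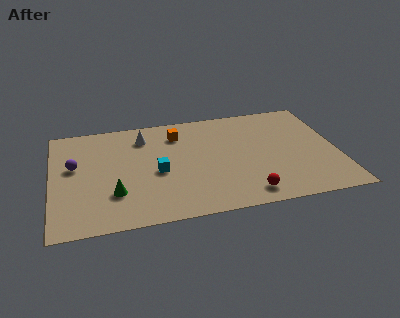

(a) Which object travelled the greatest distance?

the cyan cube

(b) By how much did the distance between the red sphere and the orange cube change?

+3.1

They were about 3.7 units apart before and 6.8 after — 3.1 units further apart.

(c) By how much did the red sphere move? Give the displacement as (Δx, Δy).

(1.4, -1.8)

The red sphere started near (8.6, 3.1) and ended near (10.0, 1.3).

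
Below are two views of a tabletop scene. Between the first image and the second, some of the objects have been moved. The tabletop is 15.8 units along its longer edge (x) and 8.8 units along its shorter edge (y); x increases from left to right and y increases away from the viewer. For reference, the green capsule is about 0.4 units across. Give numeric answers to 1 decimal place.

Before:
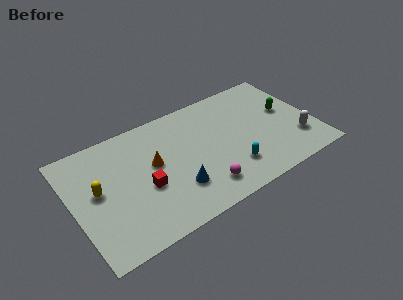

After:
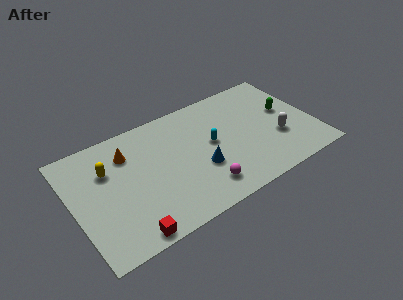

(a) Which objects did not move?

the magenta sphere and the green capsule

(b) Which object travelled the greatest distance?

the red cube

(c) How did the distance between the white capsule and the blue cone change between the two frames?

-2.9

The distance was about 8.1 in the first image and 5.2 in the second, so they moved 2.9 units closer together.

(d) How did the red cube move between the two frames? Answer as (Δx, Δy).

(-1.5, -2.8)

The red cube started near (4.5, 3.6) and ended near (3.0, 0.8).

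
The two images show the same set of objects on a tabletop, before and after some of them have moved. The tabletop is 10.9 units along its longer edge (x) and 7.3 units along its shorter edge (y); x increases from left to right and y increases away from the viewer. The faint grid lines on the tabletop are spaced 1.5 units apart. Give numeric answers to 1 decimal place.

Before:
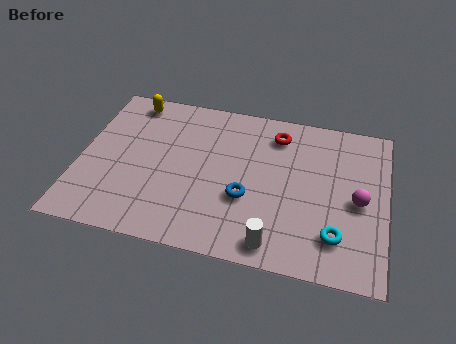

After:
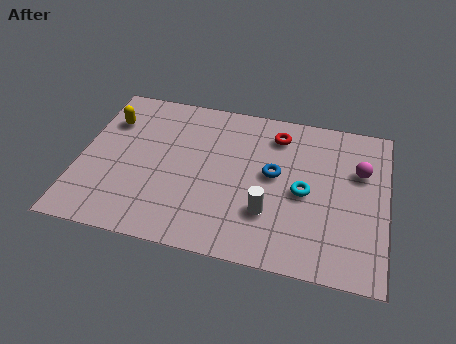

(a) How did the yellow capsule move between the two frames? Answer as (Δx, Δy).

(-0.7, -1.1)

From the two frames, the yellow capsule sits at roughly (1.6, 6.4) before and (0.9, 5.3) after.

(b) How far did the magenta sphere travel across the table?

1.4

The magenta sphere moved from about (9.9, 3.4) to (9.9, 4.8), a distance of √(0.0² + 1.4²) ≈ 1.4.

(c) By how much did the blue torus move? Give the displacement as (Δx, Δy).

(0.9, 1.3)

The blue torus started near (6.0, 2.7) and ended near (6.9, 4.0).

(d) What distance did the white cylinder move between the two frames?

1.3

From (7.1, 0.9) to (6.8, 2.2), the white cylinder covered √(0.3² + 1.3²) ≈ 1.3 units.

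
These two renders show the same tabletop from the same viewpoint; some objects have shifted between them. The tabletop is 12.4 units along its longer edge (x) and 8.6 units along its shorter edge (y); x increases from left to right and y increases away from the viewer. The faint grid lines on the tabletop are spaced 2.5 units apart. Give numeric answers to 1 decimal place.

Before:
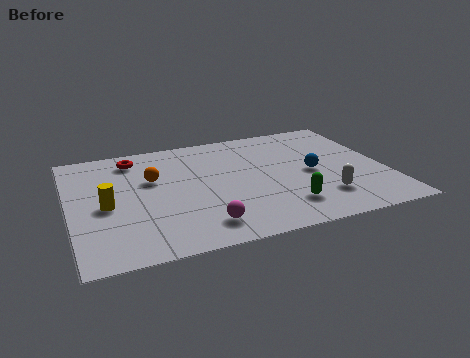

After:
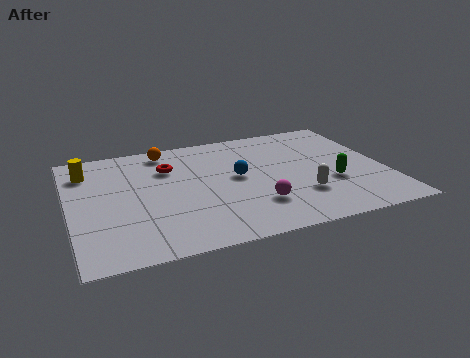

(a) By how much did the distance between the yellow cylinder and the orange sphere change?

+0.9

They were about 2.4 units apart before and 3.3 after — 0.9 units further apart.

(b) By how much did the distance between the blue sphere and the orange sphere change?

-2.4

The distance was about 6.3 in the first image and 3.9 in the second, so they moved 2.4 units closer together.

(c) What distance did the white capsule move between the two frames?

0.9

The white capsule was near (9.7, 2.1) before and (8.9, 2.5) after, so it travelled √(0.8² + 0.4²) ≈ 0.9 units.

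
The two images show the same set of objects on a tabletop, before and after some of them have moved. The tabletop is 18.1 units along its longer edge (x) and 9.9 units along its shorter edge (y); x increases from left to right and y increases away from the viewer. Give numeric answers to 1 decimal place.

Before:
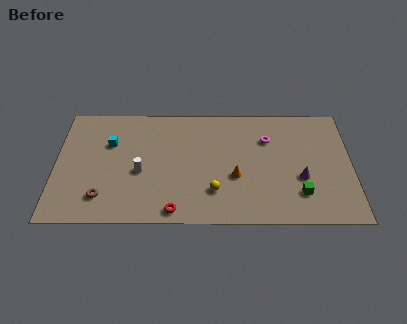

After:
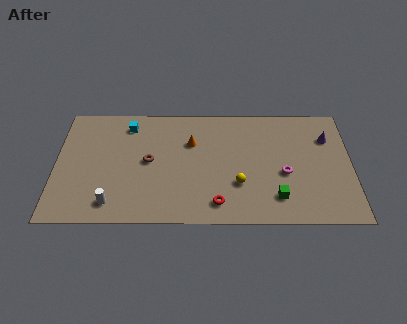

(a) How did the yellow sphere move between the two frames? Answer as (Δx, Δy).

(1.5, 0.6)

The yellow sphere was at about (9.7, 2.6) and moved to about (11.2, 3.2).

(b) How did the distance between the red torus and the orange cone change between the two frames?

+0.7

The distance was about 4.6 in the first image and 5.3 in the second, so they moved 0.7 units further apart.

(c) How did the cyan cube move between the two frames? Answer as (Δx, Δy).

(1.1, 1.6)

The cyan cube was at about (3.3, 6.6) and moved to about (4.4, 8.2).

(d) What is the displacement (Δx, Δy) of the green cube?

(-1.4, -0.3)

The green cube started near (14.9, 2.4) and ended near (13.5, 2.1).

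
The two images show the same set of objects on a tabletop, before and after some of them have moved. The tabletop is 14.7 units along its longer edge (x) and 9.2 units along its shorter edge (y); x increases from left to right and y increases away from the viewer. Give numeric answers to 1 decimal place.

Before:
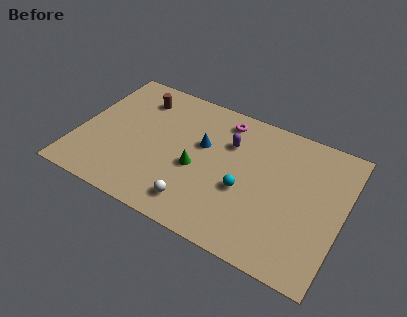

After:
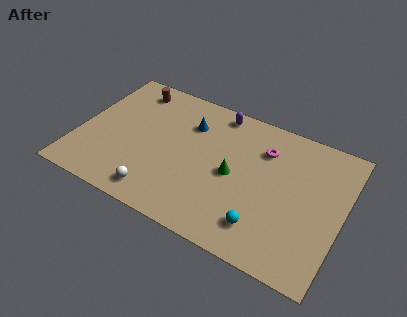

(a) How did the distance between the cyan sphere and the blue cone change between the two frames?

+3.6

The distance was about 3.2 in the first image and 6.8 in the second, so they moved 3.6 units further apart.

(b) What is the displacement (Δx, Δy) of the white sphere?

(-2.1, -0.3)

The white sphere started near (7.0, 1.6) and ended near (4.9, 1.3).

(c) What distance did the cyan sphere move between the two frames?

2.2

From (9.4, 3.7) to (10.7, 1.9), the cyan sphere covered √(1.3² + 1.8²) ≈ 2.2 units.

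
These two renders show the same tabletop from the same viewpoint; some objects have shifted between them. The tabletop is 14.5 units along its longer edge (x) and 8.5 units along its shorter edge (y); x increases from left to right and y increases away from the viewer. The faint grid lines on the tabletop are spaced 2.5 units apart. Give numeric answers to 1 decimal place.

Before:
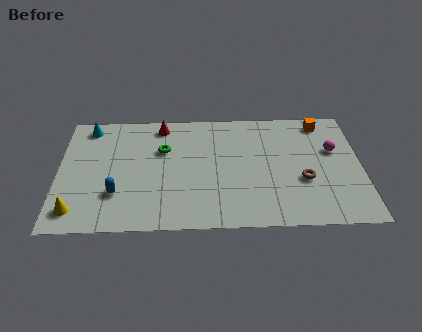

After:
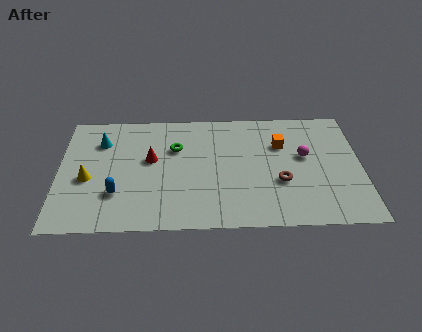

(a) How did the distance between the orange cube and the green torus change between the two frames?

-2.8

The distance was about 7.9 in the first image and 5.1 in the second, so they moved 2.8 units closer together.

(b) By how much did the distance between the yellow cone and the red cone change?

-3.9

The distance was about 7.2 in the first image and 3.3 in the second, so they moved 3.9 units closer together.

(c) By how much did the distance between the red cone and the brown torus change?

-1.5

Before: roughly 8.0 units apart; after: 6.5. That's 1.5 units closer together.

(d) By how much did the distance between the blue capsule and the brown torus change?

-1.1

They were about 8.9 units apart before and 7.8 after — 1.1 units closer together.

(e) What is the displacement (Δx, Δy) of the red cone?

(-0.5, -2.5)

The red cone was at about (4.9, 7.4) and moved to about (4.4, 4.9).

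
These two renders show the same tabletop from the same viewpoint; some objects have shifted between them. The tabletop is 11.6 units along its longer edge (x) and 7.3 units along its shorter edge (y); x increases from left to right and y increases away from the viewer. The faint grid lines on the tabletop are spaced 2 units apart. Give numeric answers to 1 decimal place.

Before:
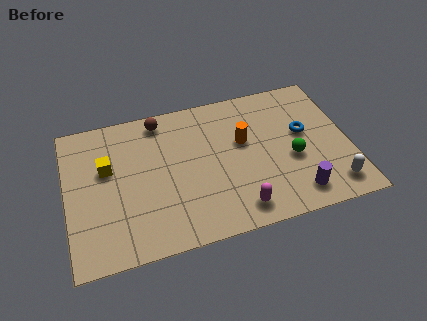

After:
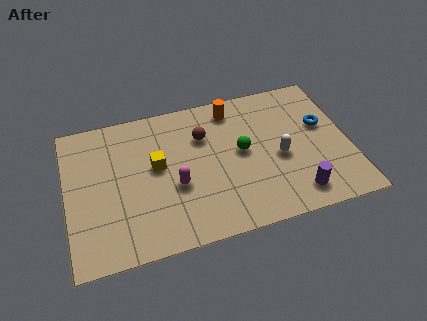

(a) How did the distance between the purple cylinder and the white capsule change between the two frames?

+0.6

They were about 1.5 units apart before and 2.1 after — 0.6 units further apart.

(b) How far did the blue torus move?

0.8

The blue torus moved from about (9.8, 4.2) to (10.6, 4.4), a distance of √(0.8² + 0.2²) ≈ 0.8.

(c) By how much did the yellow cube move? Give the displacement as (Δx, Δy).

(2.0, -0.4)

The yellow cube was at about (1.7, 4.5) and moved to about (3.7, 4.1).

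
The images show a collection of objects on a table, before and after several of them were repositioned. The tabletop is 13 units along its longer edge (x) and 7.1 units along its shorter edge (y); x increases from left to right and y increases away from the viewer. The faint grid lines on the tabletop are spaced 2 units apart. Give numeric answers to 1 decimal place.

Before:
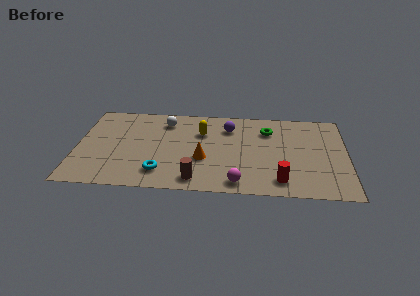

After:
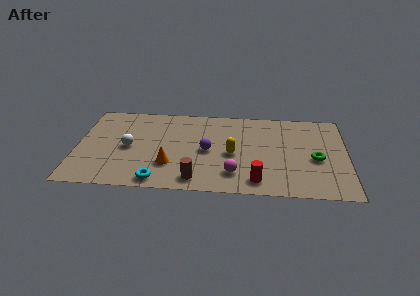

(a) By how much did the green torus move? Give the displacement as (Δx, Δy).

(2.3, -2.2)

The green torus started near (9.2, 5.3) and ended near (11.5, 3.1).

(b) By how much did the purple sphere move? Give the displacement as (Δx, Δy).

(-1.0, -2.0)

The purple sphere was at about (7.3, 5.4) and moved to about (6.3, 3.4).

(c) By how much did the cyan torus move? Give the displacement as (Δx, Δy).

(-0.1, -0.7)

From the two frames, the cyan torus sits at roughly (4.1, 1.5) before and (4.0, 0.8) after.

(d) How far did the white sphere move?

2.9

From (4.2, 5.7) to (2.5, 3.4), the white sphere covered √(1.7² + 2.3²) ≈ 2.9 units.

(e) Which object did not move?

the brown cylinder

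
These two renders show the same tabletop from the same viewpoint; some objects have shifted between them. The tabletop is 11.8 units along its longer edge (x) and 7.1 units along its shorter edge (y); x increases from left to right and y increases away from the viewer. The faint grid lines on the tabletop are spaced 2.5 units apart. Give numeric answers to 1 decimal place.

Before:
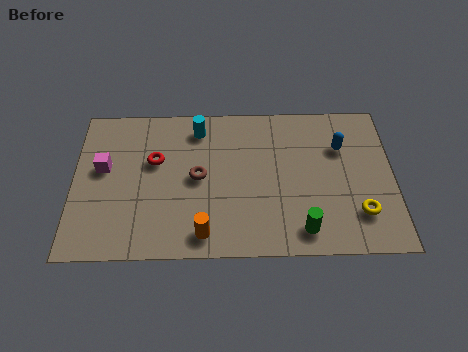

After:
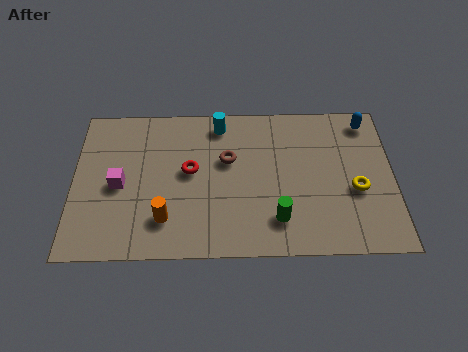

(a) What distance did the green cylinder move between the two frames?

1.0

The green cylinder was near (8.4, 1.1) before and (7.5, 1.6) after, so it travelled √(0.9² + 0.5²) ≈ 1.0 units.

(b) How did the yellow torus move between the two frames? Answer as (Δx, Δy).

(-0.1, 1.1)

The yellow torus was at about (10.5, 1.8) and moved to about (10.4, 2.9).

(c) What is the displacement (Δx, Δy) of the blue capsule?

(1.0, 1.2)

From the two frames, the blue capsule sits at roughly (9.9, 4.9) before and (10.9, 6.1) after.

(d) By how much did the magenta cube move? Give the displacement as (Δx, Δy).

(0.6, -0.8)

The magenta cube was at about (1.1, 4.1) and moved to about (1.7, 3.3).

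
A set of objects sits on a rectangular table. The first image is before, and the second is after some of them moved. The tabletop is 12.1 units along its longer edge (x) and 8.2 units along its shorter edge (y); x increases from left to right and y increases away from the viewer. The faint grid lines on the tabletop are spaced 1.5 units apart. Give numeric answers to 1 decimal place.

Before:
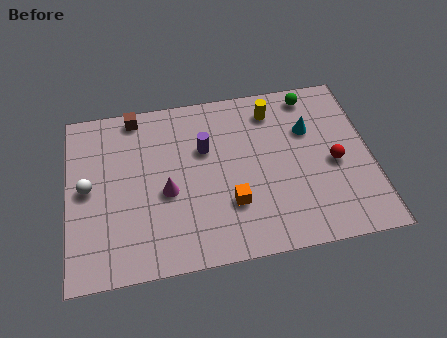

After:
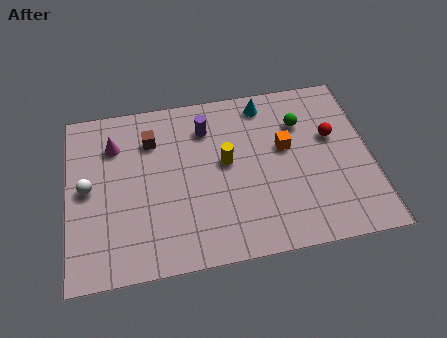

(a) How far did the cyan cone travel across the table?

2.3

The cyan cone moved from about (9.7, 5.5) to (8.0, 7.1), a distance of √(1.7² + 1.6²) ≈ 2.3.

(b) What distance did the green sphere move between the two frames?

1.4

The green sphere was near (9.9, 7.2) before and (9.4, 5.9) after, so it travelled √(0.5² + 1.3²) ≈ 1.4 units.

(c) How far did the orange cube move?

3.3

The orange cube moved from about (6.4, 2.5) to (8.7, 4.8), a distance of √(2.3² + 2.3²) ≈ 3.3.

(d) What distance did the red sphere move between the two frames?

1.3

The red sphere moved from about (10.6, 3.7) to (10.6, 5.0), a distance of √(0.0² + 1.3²) ≈ 1.3.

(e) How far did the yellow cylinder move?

3.0

The yellow cylinder moved from about (8.3, 6.7) to (6.3, 4.5), a distance of √(2.0² + 2.2²) ≈ 3.0.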